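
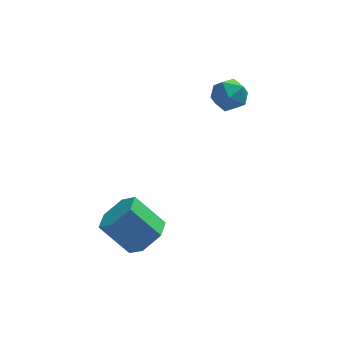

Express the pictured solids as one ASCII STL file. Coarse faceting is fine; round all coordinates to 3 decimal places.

solid 
facet normal 0.274 0.292 0.916
outer loop
vertex 1.955 0.135 -0.706
vertex 1.527 -0.295 -0.441
vertex 2.149 -0.482 -0.567
endloop
endfacet
facet normal 0.814 0.359 0.456
outer loop
vertex 1.955 0.135 -0.706
vertex 2.149 -0.482 -0.567
vertex 2.339 -0.195 -1.132
endloop
endfacet
facet normal 0.605 0.793 -0.069
outer loop
vertex 1.955 0.135 -0.706
vertex 2.339 -0.195 -1.132
vertex 1.834 0.171 -1.356
endloop
endfacet
facet normal -0.066 0.996 0.067
outer loop
vertex 1.955 0.135 -0.706
vertex 1.834 0.171 -1.356
vertex 1.332 0.109 -0.929
endloop
endfacet
facet normal -0.271 0.686 0.676
outer loop
vertex 1.955 0.135 -0.706
vertex 1.332 0.109 -0.929
vertex 1.527 -0.295 -0.441
endloop
endfacet
facet normal 0.943 -0.284 0.173
outer loop
vertex 2.339 -0.195 -1.132
vertex 2.149 -0.482 -0.567
vertex 2.148 -0.829 -1.131
endloop
endfacet
facet normal 0.068 -0.391 0.918
outer loop
vertex 2.149 -0.482 -0.567
vertex 1.527 -0.295 -0.441
vertex 1.646 -0.891 -0.704
endloop
endfacet
facet normal -0.813 0.246 0.528
outer loop
vertex 1.527 -0.295 -0.441
vertex 1.332 0.109 -0.929
vertex 1.141 -0.525 -0.928
endloop
endfacet
facet normal -0.482 0.747 -0.458
outer loop
vertex 1.332 0.109 -0.929
vertex 1.834 0.171 -1.356
vertex 1.331 -0.238 -1.493
endloop
endfacet
facet normal 0.604 0.420 -0.677
outer loop
vertex 1.834 0.171 -1.356
vertex 2.339 -0.195 -1.132
vertex 1.953 -0.425 -1.619
endloop
endfacet
facet normal 0.066 -0.996 -0.067
outer loop
vertex 1.525 -0.855 -1.354
vertex 2.148 -0.829 -1.131
vertex 1.646 -0.891 -0.704
endloop
endfacet
facet normal -0.605 -0.793 0.069
outer loop
vertex 1.525 -0.855 -1.354
vertex 1.646 -0.891 -0.704
vertex 1.141 -0.525 -0.928
endloop
endfacet
facet normal -0.814 -0.359 -0.456
outer loop
vertex 1.525 -0.855 -1.354
vertex 1.141 -0.525 -0.928
vertex 1.331 -0.238 -1.493
endloop
endfacet
facet normal -0.274 -0.292 -0.916
outer loop
vertex 1.525 -0.855 -1.354
vertex 1.331 -0.238 -1.493
vertex 1.953 -0.425 -1.619
endloop
endfacet
facet normal 0.271 -0.686 -0.676
outer loop
vertex 1.525 -0.855 -1.354
vertex 1.953 -0.425 -1.619
vertex 2.148 -0.829 -1.131
endloop
endfacet
facet normal 0.482 -0.747 0.458
outer loop
vertex 1.646 -0.891 -0.704
vertex 2.148 -0.829 -1.131
vertex 2.149 -0.482 -0.567
endloop
endfacet
facet normal -0.604 -0.420 0.677
outer loop
vertex 1.141 -0.525 -0.928
vertex 1.646 -0.891 -0.704
vertex 1.527 -0.295 -0.441
endloop
endfacet
facet normal -0.943 0.284 -0.173
outer loop
vertex 1.331 -0.238 -1.493
vertex 1.141 -0.525 -0.928
vertex 1.332 0.109 -0.929
endloop
endfacet
facet normal -0.068 0.391 -0.918
outer loop
vertex 1.953 -0.425 -1.619
vertex 1.331 -0.238 -1.493
vertex 1.834 0.171 -1.356
endloop
endfacet
facet normal 0.813 -0.246 -0.528
outer loop
vertex 2.148 -0.829 -1.131
vertex 1.953 -0.425 -1.619
vertex 2.339 -0.195 -1.132
endloop
endfacet
facet normal 0.629 -0.325 -0.706
outer loop
vertex -0.897 -4.378 -3.688
vertex -1.242 -3.957 -4.189
vertex -0.671 -3.683 -3.807
endloop
endfacet
facet normal 0.715 -0.114 0.690
outer loop
vertex -0.897 -4.378 -3.688
vertex -0.671 -3.683 -3.807
vertex -1.733 -3.944 -2.749
endloop
endfacet
facet normal 0.715 -0.114 0.690
outer loop
vertex -1.733 -3.944 -2.749
vertex -0.671 -3.683 -3.807
vertex -1.507 -3.249 -2.868
endloop
endfacet
facet normal -0.629 0.325 0.706
outer loop
vertex -1.733 -3.944 -2.749
vertex -1.507 -3.249 -2.868
vertex -2.078 -3.523 -3.251
endloop
endfacet
facet normal 0.629 -0.328 -0.705
outer loop
vertex -0.671 -3.683 -3.807
vertex -1.242 -3.957 -4.189
vertex -1.015 -3.263 -4.309
endloop
endfacet
facet normal 0.623 0.755 0.205
outer loop
vertex -0.671 -3.683 -3.807
vertex -1.015 -3.263 -4.309
vertex -1.507 -3.249 -2.868
endloop
endfacet
facet normal 0.622 0.756 0.205
outer loop
vertex -1.507 -3.249 -2.868
vertex -1.015 -3.263 -4.309
vertex -1.852 -2.829 -3.37
endloop
endfacet
facet normal -0.630 0.326 0.705
outer loop
vertex -1.507 -3.249 -2.868
vertex -1.852 -2.829 -3.37
vertex -2.078 -3.523 -3.251
endloop
endfacet
facet normal 0.628 -0.327 -0.706
outer loop
vertex -1.015 -3.263 -4.309
vertex -1.242 -3.957 -4.189
vertex -1.587 -3.536 -4.691
endloop
endfacet
facet normal -0.092 0.870 -0.484
outer loop
vertex -1.015 -3.263 -4.309
vertex -1.587 -3.536 -4.691
vertex -1.852 -2.829 -3.37
endloop
endfacet
facet normal -0.092 0.870 -0.484
outer loop
vertex -1.852 -2.829 -3.37
vertex -1.587 -3.536 -4.691
vertex -2.423 -3.102 -3.752
endloop
endfacet
facet normal -0.628 0.326 0.706
outer loop
vertex -1.852 -2.829 -3.37
vertex -2.423 -3.102 -3.752
vertex -2.078 -3.523 -3.251
endloop
endfacet
facet normal 0.629 -0.325 -0.706
outer loop
vertex -1.587 -3.536 -4.691
vertex -1.242 -3.957 -4.189
vertex -1.813 -4.231 -4.572
endloop
endfacet
facet normal -0.715 0.114 -0.690
outer loop
vertex -1.587 -3.536 -4.691
vertex -1.813 -4.231 -4.572
vertex -2.423 -3.102 -3.752
endloop
endfacet
facet normal -0.715 0.114 -0.690
outer loop
vertex -2.423 -3.102 -3.752
vertex -1.813 -4.231 -4.572
vertex -2.649 -3.797 -3.633
endloop
endfacet
facet normal -0.629 0.325 0.706
outer loop
vertex -2.423 -3.102 -3.752
vertex -2.649 -3.797 -3.633
vertex -2.078 -3.523 -3.251
endloop
endfacet
facet normal 0.630 -0.326 -0.705
outer loop
vertex -1.813 -4.231 -4.572
vertex -1.242 -3.957 -4.189
vertex -1.468 -4.651 -4.07
endloop
endfacet
facet normal -0.622 -0.756 -0.205
outer loop
vertex -1.813 -4.231 -4.572
vertex -1.468 -4.651 -4.07
vertex -2.649 -3.797 -3.633
endloop
endfacet
facet normal -0.622 -0.755 -0.206
outer loop
vertex -2.649 -3.797 -3.633
vertex -1.468 -4.651 -4.07
vertex -2.305 -4.217 -3.131
endloop
endfacet
facet normal -0.629 0.328 0.705
outer loop
vertex -2.649 -3.797 -3.633
vertex -2.305 -4.217 -3.131
vertex -2.078 -3.523 -3.251
endloop
endfacet
facet normal 0.628 -0.326 -0.706
outer loop
vertex -1.468 -4.651 -4.07
vertex -1.242 -3.957 -4.189
vertex -0.897 -4.378 -3.688
endloop
endfacet
facet normal 0.092 -0.870 0.484
outer loop
vertex -1.468 -4.651 -4.07
vertex -0.897 -4.378 -3.688
vertex -2.305 -4.217 -3.131
endloop
endfacet
facet normal 0.092 -0.870 0.484
outer loop
vertex -2.305 -4.217 -3.131
vertex -0.897 -4.378 -3.688
vertex -1.733 -3.944 -2.749
endloop
endfacet
facet normal -0.628 0.327 0.706
outer loop
vertex -2.305 -4.217 -3.131
vertex -1.733 -3.944 -2.749
vertex -2.078 -3.523 -3.251
endloop
endfacet

endsolid


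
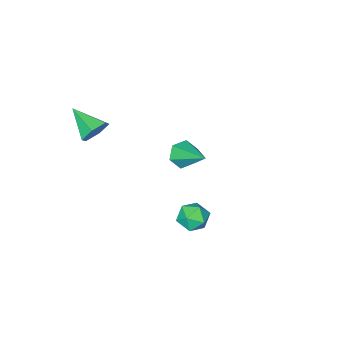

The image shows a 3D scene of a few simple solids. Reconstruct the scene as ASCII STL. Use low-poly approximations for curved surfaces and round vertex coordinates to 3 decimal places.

solid 
facet normal -0.072 -0.850 -0.522
outer loop
vertex -2.474 -4.344 -2.367
vertex -2.836 -3.937 -2.98
vertex -2.02 -4.015 -2.965
endloop
endfacet
facet normal 0.809 -0.052 0.585
outer loop
vertex -2.474 -4.344 -2.367
vertex -2.02 -4.015 -2.965
vertex -2.684 -2.143 -1.88
endloop
endfacet
facet normal -0.072 -0.850 -0.522
outer loop
vertex -2.02 -4.015 -2.965
vertex -2.836 -3.937 -2.98
vertex -2.381 -3.608 -3.578
endloop
endfacet
facet normal 0.871 0.438 -0.222
outer loop
vertex -2.02 -4.015 -2.965
vertex -2.381 -3.608 -3.578
vertex -2.684 -2.143 -1.88
endloop
endfacet
facet normal -0.072 -0.850 -0.522
outer loop
vertex -2.381 -3.608 -3.578
vertex -2.836 -3.937 -2.98
vertex -3.197 -3.53 -3.593
endloop
endfacet
facet normal 0.085 0.762 -0.642
outer loop
vertex -2.381 -3.608 -3.578
vertex -3.197 -3.53 -3.593
vertex -2.684 -2.143 -1.88
endloop
endfacet
facet normal -0.072 -0.850 -0.522
outer loop
vertex -3.197 -3.53 -3.593
vertex -2.836 -3.937 -2.98
vertex -3.652 -3.859 -2.995
endloop
endfacet
facet normal -0.763 0.595 -0.253
outer loop
vertex -3.197 -3.53 -3.593
vertex -3.652 -3.859 -2.995
vertex -2.684 -2.143 -1.88
endloop
endfacet
facet normal -0.072 -0.850 -0.522
outer loop
vertex -3.652 -3.859 -2.995
vertex -2.836 -3.937 -2.98
vertex -3.29 -4.266 -2.382
endloop
endfacet
facet normal -0.825 0.104 0.556
outer loop
vertex -3.652 -3.859 -2.995
vertex -3.29 -4.266 -2.382
vertex -2.684 -2.143 -1.88
endloop
endfacet
facet normal -0.072 -0.850 -0.522
outer loop
vertex -3.29 -4.266 -2.382
vertex -2.836 -3.937 -2.98
vertex -2.474 -4.344 -2.367
endloop
endfacet
facet normal -0.039 -0.219 0.975
outer loop
vertex -3.29 -4.266 -2.382
vertex -2.474 -4.344 -2.367
vertex -2.684 -2.143 -1.88
endloop
endfacet
facet normal -0.082 0.895 -0.438
outer loop
vertex 3.523 -3.186 2.442
vertex 3.182 -2.893 3.104
vertex 3.977 -2.863 3.017
endloop
endfacet
facet normal 0.788 -0.519 -0.331
outer loop
vertex 3.523 -3.186 2.442
vertex 3.977 -2.863 3.017
vertex 3.318 -4.387 3.836
endloop
endfacet
facet normal -0.082 0.895 -0.439
outer loop
vertex 3.977 -2.863 3.017
vertex 3.182 -2.893 3.104
vertex 3.636 -2.57 3.678
endloop
endfacet
facet normal 0.863 -0.108 0.493
outer loop
vertex 3.977 -2.863 3.017
vertex 3.636 -2.57 3.678
vertex 3.318 -4.387 3.836
endloop
endfacet
facet normal -0.082 0.895 -0.439
outer loop
vertex 3.636 -2.57 3.678
vertex 3.182 -2.893 3.104
vertex 2.841 -2.6 3.766
endloop
endfacet
facet normal 0.107 0.067 0.992
outer loop
vertex 3.636 -2.57 3.678
vertex 2.841 -2.6 3.766
vertex 3.318 -4.387 3.836
endloop
endfacet
facet normal -0.081 0.895 -0.438
outer loop
vertex 2.841 -2.6 3.766
vertex 3.182 -2.893 3.104
vertex 2.387 -2.922 3.191
endloop
endfacet
facet normal -0.726 -0.168 0.667
outer loop
vertex 2.841 -2.6 3.766
vertex 2.387 -2.922 3.191
vertex 3.318 -4.387 3.836
endloop
endfacet
facet normal -0.081 0.895 -0.438
outer loop
vertex 2.387 -2.922 3.191
vertex 3.182 -2.893 3.104
vertex 2.728 -3.215 2.529
endloop
endfacet
facet normal -0.801 -0.578 -0.157
outer loop
vertex 2.387 -2.922 3.191
vertex 2.728 -3.215 2.529
vertex 3.318 -4.387 3.836
endloop
endfacet
facet normal -0.081 0.895 -0.438
outer loop
vertex 2.728 -3.215 2.529
vertex 3.182 -2.893 3.104
vertex 3.523 -3.186 2.442
endloop
endfacet
facet normal -0.044 -0.754 -0.656
outer loop
vertex 2.728 -3.215 2.529
vertex 3.523 -3.186 2.442
vertex 3.318 -4.387 3.836
endloop
endfacet
facet normal 0.224 0.635 0.740
outer loop
vertex 1.452 2.538 -0.557
vertex 1.238 1.962 0.002
vertex 2.021 2.005 -0.272
endloop
endfacet
facet normal 0.629 0.760 0.166
outer loop
vertex 1.452 2.538 -0.557
vertex 2.021 2.005 -0.272
vertex 2.001 2.198 -1.08
endloop
endfacet
facet normal 0.194 0.903 -0.383
outer loop
vertex 1.452 2.538 -0.557
vertex 2.001 2.198 -1.08
vertex 1.205 2.274 -1.305
endloop
endfacet
facet normal -0.478 0.866 -0.148
outer loop
vertex 1.452 2.538 -0.557
vertex 1.205 2.274 -1.305
vertex 0.734 2.128 -0.637
endloop
endfacet
facet normal -0.461 0.700 0.545
outer loop
vertex 1.452 2.538 -0.557
vertex 0.734 2.128 -0.637
vertex 1.238 1.962 0.002
endloop
endfacet
facet normal 0.987 0.161 0.014
outer loop
vertex 2.001 2.198 -1.08
vertex 2.021 2.005 -0.272
vertex 2.126 1.412 -0.843
endloop
endfacet
facet normal 0.332 -0.041 0.942
outer loop
vertex 2.021 2.005 -0.272
vertex 1.238 1.962 0.002
vertex 1.655 1.266 -0.175
endloop
endfacet
facet normal -0.775 0.066 0.628
outer loop
vertex 1.238 1.962 0.002
vertex 0.734 2.128 -0.637
vertex 0.859 1.342 -0.4
endloop
endfacet
facet normal -0.803 0.333 -0.494
outer loop
vertex 0.734 2.128 -0.637
vertex 1.205 2.274 -1.305
vertex 0.839 1.535 -1.208
endloop
endfacet
facet normal 0.285 0.393 -0.874
outer loop
vertex 1.205 2.274 -1.305
vertex 2.001 2.198 -1.08
vertex 1.622 1.578 -1.482
endloop
endfacet
facet normal 0.478 -0.866 0.148
outer loop
vertex 1.408 1.002 -0.923
vertex 2.126 1.412 -0.843
vertex 1.655 1.266 -0.175
endloop
endfacet
facet normal -0.194 -0.903 0.383
outer loop
vertex 1.408 1.002 -0.923
vertex 1.655 1.266 -0.175
vertex 0.859 1.342 -0.4
endloop
endfacet
facet normal -0.629 -0.760 -0.166
outer loop
vertex 1.408 1.002 -0.923
vertex 0.859 1.342 -0.4
vertex 0.839 1.535 -1.208
endloop
endfacet
facet normal -0.224 -0.635 -0.740
outer loop
vertex 1.408 1.002 -0.923
vertex 0.839 1.535 -1.208
vertex 1.622 1.578 -1.482
endloop
endfacet
facet normal 0.461 -0.700 -0.545
outer loop
vertex 1.408 1.002 -0.923
vertex 1.622 1.578 -1.482
vertex 2.126 1.412 -0.843
endloop
endfacet
facet normal 0.803 -0.333 0.494
outer loop
vertex 1.655 1.266 -0.175
vertex 2.126 1.412 -0.843
vertex 2.021 2.005 -0.272
endloop
endfacet
facet normal -0.285 -0.393 0.874
outer loop
vertex 0.859 1.342 -0.4
vertex 1.655 1.266 -0.175
vertex 1.238 1.962 0.002
endloop
endfacet
facet normal -0.987 -0.161 -0.014
outer loop
vertex 0.839 1.535 -1.208
vertex 0.859 1.342 -0.4
vertex 0.734 2.128 -0.637
endloop
endfacet
facet normal -0.332 0.041 -0.942
outer loop
vertex 1.622 1.578 -1.482
vertex 0.839 1.535 -1.208
vertex 1.205 2.274 -1.305
endloop
endfacet
facet normal 0.775 -0.066 -0.628
outer loop
vertex 2.126 1.412 -0.843
vertex 1.622 1.578 -1.482
vertex 2.001 2.198 -1.08
endloop
endfacet

endsolid


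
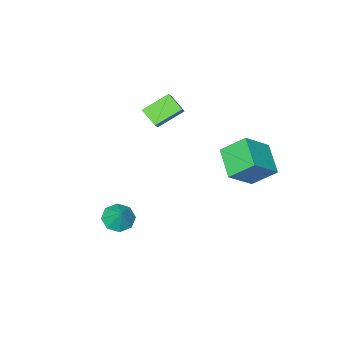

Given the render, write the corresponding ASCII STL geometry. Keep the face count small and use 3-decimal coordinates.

solid 
facet normal -0.569 -0.429 -0.701
outer loop
vertex -3.686 -4.117 2.814
vertex -3.712 -2.982 2.14
vertex -2.149 -4.635 1.883
endloop
endfacet
facet normal 0.019 -0.860 0.510
outer loop
vertex -1.648 -4.258 2.5
vertex -3.686 -4.117 2.814
vertex -2.149 -4.635 1.883
endloop
endfacet
facet normal -0.569 -0.429 -0.701
outer loop
vertex -2.149 -4.635 1.883
vertex -3.712 -2.982 2.14
vertex -2.175 -3.5 1.209
endloop
endfacet
facet normal 0.822 -0.277 -0.498
outer loop
vertex -2.175 -3.5 1.209
vertex -1.648 -4.258 2.5
vertex -2.149 -4.635 1.883
endloop
endfacet
facet normal -0.822 0.277 0.498
outer loop
vertex -3.686 -4.117 2.814
vertex -3.211 -2.605 2.757
vertex -3.712 -2.982 2.14
endloop
endfacet
facet normal 0.019 -0.860 0.510
outer loop
vertex -3.185 -3.74 3.431
vertex -3.686 -4.117 2.814
vertex -1.648 -4.258 2.5
endloop
endfacet
facet normal -0.822 0.277 0.498
outer loop
vertex -3.185 -3.74 3.431
vertex -3.211 -2.605 2.757
vertex -3.686 -4.117 2.814
endloop
endfacet
facet normal -0.019 0.860 -0.510
outer loop
vertex -3.712 -2.982 2.14
vertex -3.211 -2.605 2.757
vertex -2.175 -3.5 1.209
endloop
endfacet
facet normal 0.822 -0.277 -0.498
outer loop
vertex -1.674 -3.123 1.826
vertex -1.648 -4.258 2.5
vertex -2.175 -3.5 1.209
endloop
endfacet
facet normal -0.019 0.860 -0.510
outer loop
vertex -2.175 -3.5 1.209
vertex -3.211 -2.605 2.757
vertex -1.674 -3.123 1.826
endloop
endfacet
facet normal 0.569 0.429 0.701
outer loop
vertex -1.674 -3.123 1.826
vertex -3.185 -3.74 3.431
vertex -1.648 -4.258 2.5
endloop
endfacet
facet normal 0.569 0.429 0.701
outer loop
vertex -3.211 -2.605 2.757
vertex -3.185 -3.74 3.431
vertex -1.674 -3.123 1.826
endloop
endfacet
facet normal -0.251 -0.555 -0.793
outer loop
vertex 3.179 -0.289 -3.081
vertex 2.755 -0.926 -2.501
vertex 2.47 -0.135 -2.964
endloop
endfacet
facet normal 0.201 0.977 -0.070
outer loop
vertex 3.179 -0.289 -3.081
vertex 2.47 -0.135 -2.964
vertex 3.105 -0.154 -1.399
endloop
endfacet
facet normal -0.251 -0.555 -0.793
outer loop
vertex 2.47 -0.135 -2.964
vertex 2.755 -0.926 -2.501
vertex 1.928 -0.444 -2.576
endloop
endfacet
facet normal -0.393 0.904 0.170
outer loop
vertex 2.47 -0.135 -2.964
vertex 1.928 -0.444 -2.576
vertex 3.105 -0.154 -1.399
endloop
endfacet
facet normal -0.252 -0.555 -0.793
outer loop
vertex 1.928 -0.444 -2.576
vertex 2.755 -0.926 -2.501
vertex 1.871 -1.035 -2.144
endloop
endfacet
facet normal -0.678 0.475 0.561
outer loop
vertex 1.928 -0.444 -2.576
vertex 1.871 -1.035 -2.144
vertex 3.105 -0.154 -1.399
endloop
endfacet
facet normal -0.252 -0.555 -0.793
outer loop
vertex 1.871 -1.035 -2.144
vertex 2.755 -0.926 -2.501
vertex 2.332 -1.563 -1.921
endloop
endfacet
facet normal -0.486 -0.056 0.872
outer loop
vertex 1.871 -1.035 -2.144
vertex 2.332 -1.563 -1.921
vertex 3.105 -0.154 -1.399
endloop
endfacet
facet normal -0.252 -0.555 -0.793
outer loop
vertex 2.332 -1.563 -1.921
vertex 2.755 -0.926 -2.501
vertex 3.04 -1.717 -2.038
endloop
endfacet
facet normal 0.070 -0.380 0.922
outer loop
vertex 2.332 -1.563 -1.921
vertex 3.04 -1.717 -2.038
vertex 3.105 -0.154 -1.399
endloop
endfacet
facet normal -0.251 -0.555 -0.793
outer loop
vertex 3.04 -1.717 -2.038
vertex 2.755 -0.926 -2.501
vertex 3.582 -1.407 -2.426
endloop
endfacet
facet normal 0.664 -0.307 0.682
outer loop
vertex 3.04 -1.717 -2.038
vertex 3.582 -1.407 -2.426
vertex 3.105 -0.154 -1.399
endloop
endfacet
facet normal -0.251 -0.555 -0.793
outer loop
vertex 3.582 -1.407 -2.426
vertex 2.755 -0.926 -2.501
vertex 3.639 -0.816 -2.858
endloop
endfacet
facet normal 0.949 0.122 0.292
outer loop
vertex 3.582 -1.407 -2.426
vertex 3.639 -0.816 -2.858
vertex 3.105 -0.154 -1.399
endloop
endfacet
facet normal -0.251 -0.555 -0.793
outer loop
vertex 3.639 -0.816 -2.858
vertex 2.755 -0.926 -2.501
vertex 3.179 -0.289 -3.081
endloop
endfacet
facet normal 0.757 0.653 -0.019
outer loop
vertex 3.639 -0.816 -2.858
vertex 3.179 -0.289 -3.081
vertex 3.105 -0.154 -1.399
endloop
endfacet
facet normal -0.767 0.050 -0.640
outer loop
vertex -4.699 0.916 -0.003
vertex -5.62 1.993 1.186
vertex -3.861 2.596 -0.875
endloop
endfacet
facet normal 0.498 -0.582 -0.643
outer loop
vertex -2.22 2.487 0.494
vertex -4.699 0.916 -0.003
vertex -3.861 2.596 -0.875
endloop
endfacet
facet normal -0.767 0.051 -0.640
outer loop
vertex -3.861 2.596 -0.875
vertex -5.62 1.993 1.186
vertex -4.782 3.673 0.315
endloop
endfacet
facet normal 0.405 0.812 -0.421
outer loop
vertex -4.782 3.673 0.315
vertex -2.22 2.487 0.494
vertex -3.861 2.596 -0.875
endloop
endfacet
facet normal -0.405 -0.811 0.421
outer loop
vertex -4.699 0.916 -0.003
vertex -3.979 1.884 2.555
vertex -5.62 1.993 1.186
endloop
endfacet
facet normal 0.498 -0.582 -0.643
outer loop
vertex -3.058 0.807 1.365
vertex -4.699 0.916 -0.003
vertex -2.22 2.487 0.494
endloop
endfacet
facet normal -0.405 -0.812 0.421
outer loop
vertex -3.058 0.807 1.365
vertex -3.979 1.884 2.555
vertex -4.699 0.916 -0.003
endloop
endfacet
facet normal -0.498 0.582 0.643
outer loop
vertex -5.62 1.993 1.186
vertex -3.979 1.884 2.555
vertex -4.782 3.673 0.315
endloop
endfacet
facet normal 0.405 0.811 -0.421
outer loop
vertex -3.141 3.564 1.683
vertex -2.22 2.487 0.494
vertex -4.782 3.673 0.315
endloop
endfacet
facet normal -0.498 0.582 0.643
outer loop
vertex -4.782 3.673 0.315
vertex -3.979 1.884 2.555
vertex -3.141 3.564 1.683
endloop
endfacet
facet normal 0.767 -0.051 0.640
outer loop
vertex -3.141 3.564 1.683
vertex -3.058 0.807 1.365
vertex -2.22 2.487 0.494
endloop
endfacet
facet normal 0.767 -0.051 0.640
outer loop
vertex -3.979 1.884 2.555
vertex -3.058 0.807 1.365
vertex -3.141 3.564 1.683
endloop
endfacet

endsolid


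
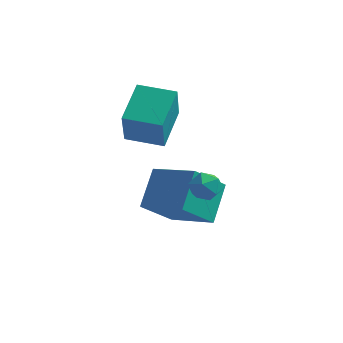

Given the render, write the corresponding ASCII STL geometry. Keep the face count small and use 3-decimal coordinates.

solid 
facet normal -0.972 -0.200 0.125
outer loop
vertex -1.518 0.289 5.322
vertex -1.907 1.219 3.783
vertex -1.32 -1.305 4.308
endloop
endfacet
facet normal 0.212 -0.506 0.836
outer loop
vertex 0.167 -0.999 4.117
vertex -1.518 0.289 5.322
vertex -1.32 -1.305 4.308
endloop
endfacet
facet normal -0.972 -0.200 0.125
outer loop
vertex -1.32 -1.305 4.308
vertex -1.907 1.219 3.783
vertex -1.709 -0.375 2.769
endloop
endfacet
facet normal 0.104 -0.839 -0.534
outer loop
vertex -1.709 -0.375 2.769
vertex 0.167 -0.999 4.117
vertex -1.32 -1.305 4.308
endloop
endfacet
facet normal -0.104 0.839 0.534
outer loop
vertex -1.518 0.289 5.322
vertex -0.42 1.525 3.592
vertex -1.907 1.219 3.783
endloop
endfacet
facet normal 0.212 -0.506 0.836
outer loop
vertex -0.031 0.595 5.131
vertex -1.518 0.289 5.322
vertex 0.167 -0.999 4.117
endloop
endfacet
facet normal -0.104 0.839 0.534
outer loop
vertex -0.031 0.595 5.131
vertex -0.42 1.525 3.592
vertex -1.518 0.289 5.322
endloop
endfacet
facet normal -0.212 0.506 -0.836
outer loop
vertex -1.907 1.219 3.783
vertex -0.42 1.525 3.592
vertex -1.709 -0.375 2.769
endloop
endfacet
facet normal 0.104 -0.839 -0.534
outer loop
vertex -0.222 -0.069 2.578
vertex 0.167 -0.999 4.117
vertex -1.709 -0.375 2.769
endloop
endfacet
facet normal -0.212 0.506 -0.836
outer loop
vertex -1.709 -0.375 2.769
vertex -0.42 1.525 3.592
vertex -0.222 -0.069 2.578
endloop
endfacet
facet normal 0.972 0.200 -0.125
outer loop
vertex -0.222 -0.069 2.578
vertex -0.031 0.595 5.131
vertex 0.167 -0.999 4.117
endloop
endfacet
facet normal 0.972 0.200 -0.125
outer loop
vertex -0.42 1.525 3.592
vertex -0.031 0.595 5.131
vertex -0.222 -0.069 2.578
endloop
endfacet
facet normal -0.951 0.191 -0.245
outer loop
vertex -0.171 -1.109 1.889
vertex 0.41 0.243 0.687
vertex -0.074 -2.333 0.559
endloop
endfacet
facet normal -0.305 -0.712 0.633
outer loop
vertex 1.77 -2.703 1.033
vertex -0.171 -1.109 1.889
vertex -0.074 -2.333 0.559
endloop
endfacet
facet normal -0.951 0.191 -0.244
outer loop
vertex -0.074 -2.333 0.559
vertex 0.41 0.243 0.687
vertex 0.506 -0.981 -0.643
endloop
endfacet
facet normal 0.053 -0.676 -0.735
outer loop
vertex 0.506 -0.981 -0.643
vertex 1.77 -2.703 1.033
vertex -0.074 -2.333 0.559
endloop
endfacet
facet normal -0.053 0.676 0.735
outer loop
vertex -0.171 -1.109 1.889
vertex 2.254 -0.127 1.161
vertex 0.41 0.243 0.687
endloop
endfacet
facet normal -0.305 -0.712 0.633
outer loop
vertex 1.674 -1.479 2.363
vertex -0.171 -1.109 1.889
vertex 1.77 -2.703 1.033
endloop
endfacet
facet normal -0.053 0.676 0.735
outer loop
vertex 1.674 -1.479 2.363
vertex 2.254 -0.127 1.161
vertex -0.171 -1.109 1.889
endloop
endfacet
facet normal 0.305 0.712 -0.633
outer loop
vertex 0.41 0.243 0.687
vertex 2.254 -0.127 1.161
vertex 0.506 -0.981 -0.643
endloop
endfacet
facet normal 0.053 -0.676 -0.735
outer loop
vertex 2.351 -1.351 -0.169
vertex 1.77 -2.703 1.033
vertex 0.506 -0.981 -0.643
endloop
endfacet
facet normal 0.305 0.712 -0.633
outer loop
vertex 0.506 -0.981 -0.643
vertex 2.254 -0.127 1.161
vertex 2.351 -1.351 -0.169
endloop
endfacet
facet normal 0.951 -0.191 0.245
outer loop
vertex 2.351 -1.351 -0.169
vertex 1.674 -1.479 2.363
vertex 1.77 -2.703 1.033
endloop
endfacet
facet normal 0.951 -0.190 0.245
outer loop
vertex 2.254 -0.127 1.161
vertex 1.674 -1.479 2.363
vertex 2.351 -1.351 -0.169
endloop
endfacet
facet normal -0.445 0.605 0.660
outer loop
vertex 3.163 -3.108 3.252
vertex 2.564 -3.365 3.084
vertex 2.922 -3.644 3.581
endloop
endfacet
facet normal 0.215 0.439 0.872
outer loop
vertex 3.163 -3.108 3.252
vertex 2.922 -3.644 3.581
vertex 3.572 -3.619 3.408
endloop
endfacet
facet normal 0.670 0.647 0.364
outer loop
vertex 3.163 -3.108 3.252
vertex 3.572 -3.619 3.408
vertex 3.616 -3.325 2.804
endloop
endfacet
facet normal 0.290 0.943 -0.163
outer loop
vertex 3.163 -3.108 3.252
vertex 3.616 -3.325 2.804
vertex 2.993 -3.168 2.604
endloop
endfacet
facet normal -0.399 0.917 0.020
outer loop
vertex 3.163 -3.108 3.252
vertex 2.993 -3.168 2.604
vertex 2.564 -3.365 3.084
endloop
endfacet
facet normal 0.257 -0.271 0.927
outer loop
vertex 3.572 -3.619 3.408
vertex 2.922 -3.644 3.581
vertex 3.227 -4.192 3.336
endloop
endfacet
facet normal -0.812 -0.003 0.583
outer loop
vertex 2.922 -3.644 3.581
vertex 2.564 -3.365 3.084
vertex 2.604 -4.035 3.136
endloop
endfacet
facet normal -0.737 0.501 -0.453
outer loop
vertex 2.564 -3.365 3.084
vertex 2.993 -3.168 2.604
vertex 2.648 -3.741 2.532
endloop
endfacet
facet normal 0.378 0.545 -0.749
outer loop
vertex 2.993 -3.168 2.604
vertex 3.616 -3.325 2.804
vertex 3.298 -3.716 2.359
endloop
endfacet
facet normal 0.992 0.067 0.105
outer loop
vertex 3.616 -3.325 2.804
vertex 3.572 -3.619 3.408
vertex 3.656 -3.995 2.856
endloop
endfacet
facet normal -0.290 -0.943 0.163
outer loop
vertex 3.057 -4.252 2.688
vertex 3.227 -4.192 3.336
vertex 2.604 -4.035 3.136
endloop
endfacet
facet normal -0.670 -0.647 -0.364
outer loop
vertex 3.057 -4.252 2.688
vertex 2.604 -4.035 3.136
vertex 2.648 -3.741 2.532
endloop
endfacet
facet normal -0.215 -0.439 -0.872
outer loop
vertex 3.057 -4.252 2.688
vertex 2.648 -3.741 2.532
vertex 3.298 -3.716 2.359
endloop
endfacet
facet normal 0.445 -0.605 -0.660
outer loop
vertex 3.057 -4.252 2.688
vertex 3.298 -3.716 2.359
vertex 3.656 -3.995 2.856
endloop
endfacet
facet normal 0.399 -0.917 -0.020
outer loop
vertex 3.057 -4.252 2.688
vertex 3.656 -3.995 2.856
vertex 3.227 -4.192 3.336
endloop
endfacet
facet normal -0.378 -0.545 0.749
outer loop
vertex 2.604 -4.035 3.136
vertex 3.227 -4.192 3.336
vertex 2.922 -3.644 3.581
endloop
endfacet
facet normal -0.992 -0.067 -0.105
outer loop
vertex 2.648 -3.741 2.532
vertex 2.604 -4.035 3.136
vertex 2.564 -3.365 3.084
endloop
endfacet
facet normal -0.257 0.271 -0.927
outer loop
vertex 3.298 -3.716 2.359
vertex 2.648 -3.741 2.532
vertex 2.993 -3.168 2.604
endloop
endfacet
facet normal 0.812 0.003 -0.583
outer loop
vertex 3.656 -3.995 2.856
vertex 3.298 -3.716 2.359
vertex 3.616 -3.325 2.804
endloop
endfacet
facet normal 0.737 -0.501 0.453
outer loop
vertex 3.227 -4.192 3.336
vertex 3.656 -3.995 2.856
vertex 3.572 -3.619 3.408
endloop
endfacet

endsolid


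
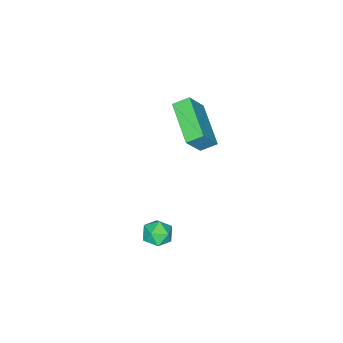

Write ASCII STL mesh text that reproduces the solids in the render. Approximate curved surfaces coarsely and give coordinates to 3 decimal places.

solid 
facet normal -0.563 -0.762 0.320
outer loop
vertex -3.447 0.255 2.819
vertex -3.95 0.795 3.22
vertex -4.313 0.372 1.575
endloop
endfacet
facet normal 0.599 -0.643 -0.477
outer loop
vertex -3.09 2.025 0.88
vertex -3.447 0.255 2.819
vertex -4.313 0.372 1.575
endloop
endfacet
facet normal -0.563 -0.762 0.320
outer loop
vertex -4.313 0.372 1.575
vertex -3.95 0.795 3.22
vertex -4.815 0.912 1.976
endloop
endfacet
facet normal -0.570 0.078 -0.818
outer loop
vertex -4.815 0.912 1.976
vertex -3.09 2.025 0.88
vertex -4.313 0.372 1.575
endloop
endfacet
facet normal 0.569 -0.077 0.818
outer loop
vertex -3.447 0.255 2.819
vertex -2.727 2.448 2.525
vertex -3.95 0.795 3.22
endloop
endfacet
facet normal 0.599 -0.643 -0.477
outer loop
vertex -2.225 1.908 2.124
vertex -3.447 0.255 2.819
vertex -3.09 2.025 0.88
endloop
endfacet
facet normal 0.570 -0.077 0.818
outer loop
vertex -2.225 1.908 2.124
vertex -2.727 2.448 2.525
vertex -3.447 0.255 2.819
endloop
endfacet
facet normal -0.599 0.643 0.477
outer loop
vertex -3.95 0.795 3.22
vertex -2.727 2.448 2.525
vertex -4.815 0.912 1.976
endloop
endfacet
facet normal -0.570 0.077 -0.818
outer loop
vertex -3.593 2.565 1.281
vertex -3.09 2.025 0.88
vertex -4.815 0.912 1.976
endloop
endfacet
facet normal -0.599 0.643 0.477
outer loop
vertex -4.815 0.912 1.976
vertex -2.727 2.448 2.525
vertex -3.593 2.565 1.281
endloop
endfacet
facet normal 0.563 0.762 -0.320
outer loop
vertex -3.593 2.565 1.281
vertex -2.225 1.908 2.124
vertex -3.09 2.025 0.88
endloop
endfacet
facet normal 0.563 0.762 -0.320
outer loop
vertex -2.727 2.448 2.525
vertex -2.225 1.908 2.124
vertex -3.593 2.565 1.281
endloop
endfacet
facet normal 0.196 0.360 0.912
outer loop
vertex 1.622 3.896 0.39
vertex 1.405 3.28 0.68
vertex 2.091 3.368 0.498
endloop
endfacet
facet normal 0.631 0.648 0.426
outer loop
vertex 1.622 3.896 0.39
vertex 2.091 3.368 0.498
vertex 2.112 3.746 -0.108
endloop
endfacet
facet normal 0.230 0.971 -0.066
outer loop
vertex 1.622 3.896 0.39
vertex 2.112 3.746 -0.108
vertex 1.439 3.892 -0.301
endloop
endfacet
facet normal -0.454 0.884 0.115
outer loop
vertex 1.622 3.896 0.39
vertex 1.439 3.892 -0.301
vertex 1.002 3.604 0.186
endloop
endfacet
facet normal -0.475 0.506 0.720
outer loop
vertex 1.622 3.896 0.39
vertex 1.002 3.604 0.186
vertex 1.405 3.28 0.68
endloop
endfacet
facet normal 0.987 0.117 0.107
outer loop
vertex 2.112 3.746 -0.108
vertex 2.091 3.368 0.498
vertex 2.198 3.036 -0.126
endloop
endfacet
facet normal 0.282 -0.348 0.894
outer loop
vertex 2.091 3.368 0.498
vertex 1.405 3.28 0.68
vertex 1.761 2.748 0.361
endloop
endfacet
facet normal -0.805 -0.112 0.583
outer loop
vertex 1.405 3.28 0.68
vertex 1.002 3.604 0.186
vertex 1.088 2.894 0.168
endloop
endfacet
facet normal -0.771 0.498 -0.397
outer loop
vertex 1.002 3.604 0.186
vertex 1.439 3.892 -0.301
vertex 1.109 3.272 -0.438
endloop
endfacet
facet normal 0.337 0.640 -0.691
outer loop
vertex 1.439 3.892 -0.301
vertex 2.112 3.746 -0.108
vertex 1.795 3.36 -0.62
endloop
endfacet
facet normal 0.454 -0.884 -0.115
outer loop
vertex 1.578 2.744 -0.33
vertex 2.198 3.036 -0.126
vertex 1.761 2.748 0.361
endloop
endfacet
facet normal -0.230 -0.971 0.066
outer loop
vertex 1.578 2.744 -0.33
vertex 1.761 2.748 0.361
vertex 1.088 2.894 0.168
endloop
endfacet
facet normal -0.631 -0.648 -0.426
outer loop
vertex 1.578 2.744 -0.33
vertex 1.088 2.894 0.168
vertex 1.109 3.272 -0.438
endloop
endfacet
facet normal -0.196 -0.360 -0.912
outer loop
vertex 1.578 2.744 -0.33
vertex 1.109 3.272 -0.438
vertex 1.795 3.36 -0.62
endloop
endfacet
facet normal 0.475 -0.506 -0.720
outer loop
vertex 1.578 2.744 -0.33
vertex 1.795 3.36 -0.62
vertex 2.198 3.036 -0.126
endloop
endfacet
facet normal 0.771 -0.498 0.397
outer loop
vertex 1.761 2.748 0.361
vertex 2.198 3.036 -0.126
vertex 2.091 3.368 0.498
endloop
endfacet
facet normal -0.337 -0.640 0.691
outer loop
vertex 1.088 2.894 0.168
vertex 1.761 2.748 0.361
vertex 1.405 3.28 0.68
endloop
endfacet
facet normal -0.987 -0.117 -0.107
outer loop
vertex 1.109 3.272 -0.438
vertex 1.088 2.894 0.168
vertex 1.002 3.604 0.186
endloop
endfacet
facet normal -0.282 0.348 -0.894
outer loop
vertex 1.795 3.36 -0.62
vertex 1.109 3.272 -0.438
vertex 1.439 3.892 -0.301
endloop
endfacet
facet normal 0.805 0.112 -0.583
outer loop
vertex 2.198 3.036 -0.126
vertex 1.795 3.36 -0.62
vertex 2.112 3.746 -0.108
endloop
endfacet

endsolid


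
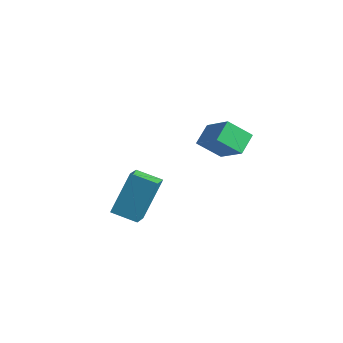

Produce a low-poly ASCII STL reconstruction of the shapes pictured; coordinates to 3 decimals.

solid 
facet normal -0.852 -0.008 -0.524
outer loop
vertex -4.743 0.878 -0.179
vertex -4.24 1.757 -1.01
vertex -4.354 0.07 -0.799
endloop
endfacet
facet normal -0.384 -0.671 0.634
outer loop
vertex -2.94 0.083 0.07
vertex -4.743 0.878 -0.179
vertex -4.354 0.07 -0.799
endloop
endfacet
facet normal -0.852 -0.008 -0.523
outer loop
vertex -4.354 0.07 -0.799
vertex -4.24 1.757 -1.01
vertex -3.852 0.949 -1.63
endloop
endfacet
facet normal 0.356 -0.741 -0.569
outer loop
vertex -3.852 0.949 -1.63
vertex -2.94 0.083 0.07
vertex -4.354 0.07 -0.799
endloop
endfacet
facet normal -0.356 0.741 0.569
outer loop
vertex -4.743 0.878 -0.179
vertex -2.826 1.77 -0.141
vertex -4.24 1.757 -1.01
endloop
endfacet
facet normal -0.384 -0.671 0.635
outer loop
vertex -3.328 0.891 0.69
vertex -4.743 0.878 -0.179
vertex -2.94 0.083 0.07
endloop
endfacet
facet normal -0.356 0.741 0.569
outer loop
vertex -3.328 0.891 0.69
vertex -2.826 1.77 -0.141
vertex -4.743 0.878 -0.179
endloop
endfacet
facet normal 0.384 0.671 -0.634
outer loop
vertex -4.24 1.757 -1.01
vertex -2.826 1.77 -0.141
vertex -3.852 0.949 -1.63
endloop
endfacet
facet normal 0.356 -0.741 -0.569
outer loop
vertex -2.437 0.962 -0.761
vertex -2.94 0.083 0.07
vertex -3.852 0.949 -1.63
endloop
endfacet
facet normal 0.383 0.671 -0.634
outer loop
vertex -3.852 0.949 -1.63
vertex -2.826 1.77 -0.141
vertex -2.437 0.962 -0.761
endloop
endfacet
facet normal 0.852 0.007 0.524
outer loop
vertex -2.437 0.962 -0.761
vertex -3.328 0.891 0.69
vertex -2.94 0.083 0.07
endloop
endfacet
facet normal 0.852 0.008 0.524
outer loop
vertex -2.826 1.77 -0.141
vertex -3.328 0.891 0.69
vertex -2.437 0.962 -0.761
endloop
endfacet
facet normal -0.777 -0.561 0.287
outer loop
vertex -2.967 -3.974 -0.539
vertex -3.521 -3.348 -0.815
vertex -3.027 -4.868 -2.45
endloop
endfacet
facet normal 0.629 -0.711 0.313
outer loop
vertex -2.119 -4.212 -2.785
vertex -2.967 -3.974 -0.539
vertex -3.027 -4.868 -2.45
endloop
endfacet
facet normal -0.776 -0.561 0.287
outer loop
vertex -3.027 -4.868 -2.45
vertex -3.521 -3.348 -0.815
vertex -3.581 -4.243 -2.725
endloop
endfacet
facet normal -0.028 -0.423 -0.906
outer loop
vertex -3.581 -4.243 -2.725
vertex -2.119 -4.212 -2.785
vertex -3.027 -4.868 -2.45
endloop
endfacet
facet normal 0.028 0.424 0.905
outer loop
vertex -2.967 -3.974 -0.539
vertex -2.613 -2.692 -1.15
vertex -3.521 -3.348 -0.815
endloop
endfacet
facet normal 0.630 -0.711 0.313
outer loop
vertex -2.059 -3.317 -0.875
vertex -2.967 -3.974 -0.539
vertex -2.119 -4.212 -2.785
endloop
endfacet
facet normal 0.029 0.424 0.905
outer loop
vertex -2.059 -3.317 -0.875
vertex -2.613 -2.692 -1.15
vertex -2.967 -3.974 -0.539
endloop
endfacet
facet normal -0.629 0.711 -0.313
outer loop
vertex -3.521 -3.348 -0.815
vertex -2.613 -2.692 -1.15
vertex -3.581 -4.243 -2.725
endloop
endfacet
facet normal -0.028 -0.424 -0.905
outer loop
vertex -2.673 -3.586 -3.061
vertex -2.119 -4.212 -2.785
vertex -3.581 -4.243 -2.725
endloop
endfacet
facet normal -0.630 0.711 -0.313
outer loop
vertex -3.581 -4.243 -2.725
vertex -2.613 -2.692 -1.15
vertex -2.673 -3.586 -3.061
endloop
endfacet
facet normal 0.777 0.561 -0.287
outer loop
vertex -2.673 -3.586 -3.061
vertex -2.059 -3.317 -0.875
vertex -2.119 -4.212 -2.785
endloop
endfacet
facet normal 0.776 0.562 -0.287
outer loop
vertex -2.613 -2.692 -1.15
vertex -2.059 -3.317 -0.875
vertex -2.673 -3.586 -3.061
endloop
endfacet

endsolid


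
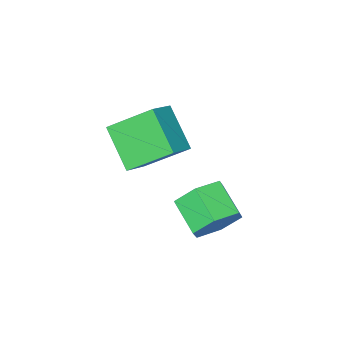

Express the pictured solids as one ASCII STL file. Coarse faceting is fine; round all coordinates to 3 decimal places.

solid 
facet normal 0.250 0.875 -0.414
outer loop
vertex -2.929 4.439 0.895
vertex -3.282 4.231 0.243
vertex -3.674 4.603 0.792
endloop
endfacet
facet normal -0.029 0.434 0.901
outer loop
vertex -2.929 4.439 0.895
vertex -3.674 4.603 0.792
vertex -3.204 3.476 1.35
endloop
endfacet
facet normal -0.030 0.433 0.901
outer loop
vertex -3.204 3.476 1.35
vertex -3.674 4.603 0.792
vertex -3.949 3.64 1.246
endloop
endfacet
facet normal -0.250 -0.875 0.413
outer loop
vertex -3.204 3.476 1.35
vertex -3.949 3.64 1.246
vertex -3.558 3.269 0.697
endloop
endfacet
facet normal 0.251 0.875 -0.414
outer loop
vertex -3.674 4.603 0.792
vertex -3.282 4.231 0.243
vertex -4.028 4.396 0.14
endloop
endfacet
facet normal -0.852 0.401 0.335
outer loop
vertex -3.674 4.603 0.792
vertex -4.028 4.396 0.14
vertex -3.949 3.64 1.246
endloop
endfacet
facet normal -0.852 0.401 0.335
outer loop
vertex -3.949 3.64 1.246
vertex -4.028 4.396 0.14
vertex -4.303 3.433 0.594
endloop
endfacet
facet normal -0.250 -0.875 0.414
outer loop
vertex -3.949 3.64 1.246
vertex -4.303 3.433 0.594
vertex -3.558 3.269 0.697
endloop
endfacet
facet normal 0.251 0.875 -0.413
outer loop
vertex -4.028 4.396 0.14
vertex -3.282 4.231 0.243
vertex -3.636 4.024 -0.41
endloop
endfacet
facet normal -0.824 -0.032 -0.566
outer loop
vertex -4.028 4.396 0.14
vertex -3.636 4.024 -0.41
vertex -4.303 3.433 0.594
endloop
endfacet
facet normal -0.824 -0.032 -0.566
outer loop
vertex -4.303 3.433 0.594
vertex -3.636 4.024 -0.41
vertex -3.911 3.061 0.045
endloop
endfacet
facet normal -0.250 -0.875 0.414
outer loop
vertex -4.303 3.433 0.594
vertex -3.911 3.061 0.045
vertex -3.558 3.269 0.697
endloop
endfacet
facet normal 0.250 0.875 -0.413
outer loop
vertex -3.636 4.024 -0.41
vertex -3.282 4.231 0.243
vertex -2.891 3.86 -0.306
endloop
endfacet
facet normal 0.030 -0.434 -0.900
outer loop
vertex -3.636 4.024 -0.41
vertex -2.891 3.86 -0.306
vertex -3.911 3.061 0.045
endloop
endfacet
facet normal 0.029 -0.433 -0.901
outer loop
vertex -3.911 3.061 0.045
vertex -2.891 3.86 -0.306
vertex -3.166 2.897 0.148
endloop
endfacet
facet normal -0.250 -0.875 0.414
outer loop
vertex -3.911 3.061 0.045
vertex -3.166 2.897 0.148
vertex -3.558 3.269 0.697
endloop
endfacet
facet normal 0.250 0.875 -0.414
outer loop
vertex -2.891 3.86 -0.306
vertex -3.282 4.231 0.243
vertex -2.537 4.067 0.346
endloop
endfacet
facet normal 0.852 -0.401 -0.335
outer loop
vertex -2.891 3.86 -0.306
vertex -2.537 4.067 0.346
vertex -3.166 2.897 0.148
endloop
endfacet
facet normal 0.852 -0.401 -0.335
outer loop
vertex -3.166 2.897 0.148
vertex -2.537 4.067 0.346
vertex -2.812 3.104 0.8
endloop
endfacet
facet normal -0.251 -0.875 0.414
outer loop
vertex -3.166 2.897 0.148
vertex -2.812 3.104 0.8
vertex -3.558 3.269 0.697
endloop
endfacet
facet normal 0.250 0.875 -0.414
outer loop
vertex -2.537 4.067 0.346
vertex -3.282 4.231 0.243
vertex -2.929 4.439 0.895
endloop
endfacet
facet normal 0.824 0.032 0.566
outer loop
vertex -2.537 4.067 0.346
vertex -2.929 4.439 0.895
vertex -2.812 3.104 0.8
endloop
endfacet
facet normal 0.824 0.032 0.566
outer loop
vertex -2.812 3.104 0.8
vertex -2.929 4.439 0.895
vertex -3.204 3.476 1.35
endloop
endfacet
facet normal -0.251 -0.875 0.413
outer loop
vertex -2.812 3.104 0.8
vertex -3.204 3.476 1.35
vertex -3.558 3.269 0.697
endloop
endfacet
facet normal -0.540 0.611 0.579
outer loop
vertex -4.637 1.13 2.233
vertex -3.804 1.322 2.808
vertex -4.298 2.246 1.371
endloop
endfacet
facet normal -0.808 -0.186 -0.559
outer loop
vertex -3.476 1.318 0.492
vertex -4.637 1.13 2.233
vertex -4.298 2.246 1.371
endloop
endfacet
facet normal -0.541 0.611 0.579
outer loop
vertex -4.298 2.246 1.371
vertex -3.804 1.322 2.808
vertex -3.465 2.438 1.947
endloop
endfacet
facet normal 0.233 0.770 -0.594
outer loop
vertex -3.465 2.438 1.947
vertex -3.476 1.318 0.492
vertex -4.298 2.246 1.371
endloop
endfacet
facet normal -0.233 -0.770 0.595
outer loop
vertex -4.637 1.13 2.233
vertex -2.982 0.394 1.929
vertex -3.804 1.322 2.808
endloop
endfacet
facet normal -0.808 -0.186 -0.559
outer loop
vertex -3.815 0.202 1.353
vertex -4.637 1.13 2.233
vertex -3.476 1.318 0.492
endloop
endfacet
facet normal -0.233 -0.770 0.594
outer loop
vertex -3.815 0.202 1.353
vertex -2.982 0.394 1.929
vertex -4.637 1.13 2.233
endloop
endfacet
facet normal 0.808 0.186 0.559
outer loop
vertex -3.804 1.322 2.808
vertex -2.982 0.394 1.929
vertex -3.465 2.438 1.947
endloop
endfacet
facet normal 0.233 0.770 -0.594
outer loop
vertex -2.643 1.51 1.067
vertex -3.476 1.318 0.492
vertex -3.465 2.438 1.947
endloop
endfacet
facet normal 0.808 0.186 0.559
outer loop
vertex -3.465 2.438 1.947
vertex -2.982 0.394 1.929
vertex -2.643 1.51 1.067
endloop
endfacet
facet normal 0.540 -0.611 -0.579
outer loop
vertex -2.643 1.51 1.067
vertex -3.815 0.202 1.353
vertex -3.476 1.318 0.492
endloop
endfacet
facet normal 0.541 -0.611 -0.578
outer loop
vertex -2.982 0.394 1.929
vertex -3.815 0.202 1.353
vertex -2.643 1.51 1.067
endloop
endfacet

endsolid


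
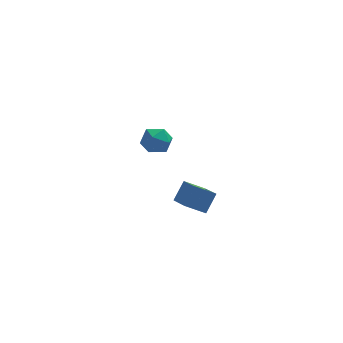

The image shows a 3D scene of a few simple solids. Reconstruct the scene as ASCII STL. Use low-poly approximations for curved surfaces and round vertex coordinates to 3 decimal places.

solid 
facet normal -0.497 -0.444 -0.745
outer loop
vertex 1.108 -3.486 1.498
vertex 0.106 -3.354 2.088
vertex 0.877 -2.019 0.778
endloop
endfacet
facet normal 0.856 -0.113 -0.504
outer loop
vertex 1.474 -1.486 1.672
vertex 1.108 -3.486 1.498
vertex 0.877 -2.019 0.778
endloop
endfacet
facet normal -0.498 -0.444 -0.745
outer loop
vertex 0.877 -2.019 0.778
vertex 0.106 -3.354 2.088
vertex -0.124 -1.887 1.368
endloop
endfacet
facet normal -0.140 0.889 -0.436
outer loop
vertex -0.124 -1.887 1.368
vertex 1.474 -1.486 1.672
vertex 0.877 -2.019 0.778
endloop
endfacet
facet normal 0.140 -0.889 0.436
outer loop
vertex 1.108 -3.486 1.498
vertex 0.703 -2.821 2.982
vertex 0.106 -3.354 2.088
endloop
endfacet
facet normal 0.856 -0.113 -0.504
outer loop
vertex 1.704 -2.953 2.392
vertex 1.108 -3.486 1.498
vertex 1.474 -1.486 1.672
endloop
endfacet
facet normal 0.140 -0.889 0.436
outer loop
vertex 1.704 -2.953 2.392
vertex 0.703 -2.821 2.982
vertex 1.108 -3.486 1.498
endloop
endfacet
facet normal -0.856 0.113 0.504
outer loop
vertex 0.106 -3.354 2.088
vertex 0.703 -2.821 2.982
vertex -0.124 -1.887 1.368
endloop
endfacet
facet normal -0.140 0.889 -0.437
outer loop
vertex 0.472 -1.354 2.262
vertex 1.474 -1.486 1.672
vertex -0.124 -1.887 1.368
endloop
endfacet
facet normal -0.856 0.112 0.504
outer loop
vertex -0.124 -1.887 1.368
vertex 0.703 -2.821 2.982
vertex 0.472 -1.354 2.262
endloop
endfacet
facet normal 0.497 0.444 0.745
outer loop
vertex 0.472 -1.354 2.262
vertex 1.704 -2.953 2.392
vertex 1.474 -1.486 1.672
endloop
endfacet
facet normal 0.498 0.444 0.745
outer loop
vertex 0.703 -2.821 2.982
vertex 1.704 -2.953 2.392
vertex 0.472 -1.354 2.262
endloop
endfacet
facet normal -0.333 0.895 0.298
outer loop
vertex -0.418 4.508 1.225
vertex -0.338 4.247 2.098
vertex 0.366 4.65 1.675
endloop
endfacet
facet normal 0.014 0.946 -0.323
outer loop
vertex -0.418 4.508 1.225
vertex 0.366 4.65 1.675
vertex 0.382 4.354 0.81
endloop
endfacet
facet normal -0.312 0.521 -0.794
outer loop
vertex -0.418 4.508 1.225
vertex 0.382 4.354 0.81
vertex -0.312 3.768 0.698
endloop
endfacet
facet normal -0.861 0.207 -0.464
outer loop
vertex -0.418 4.508 1.225
vertex -0.312 3.768 0.698
vertex -0.757 3.702 1.495
endloop
endfacet
facet normal -0.874 0.438 0.211
outer loop
vertex -0.418 4.508 1.225
vertex -0.757 3.702 1.495
vertex -0.338 4.247 2.098
endloop
endfacet
facet normal 0.677 0.700 -0.227
outer loop
vertex 0.382 4.354 0.81
vertex 0.366 4.65 1.675
vertex 0.957 3.998 1.425
endloop
endfacet
facet normal 0.115 0.617 0.779
outer loop
vertex 0.366 4.65 1.675
vertex -0.338 4.247 2.098
vertex 0.512 3.932 2.222
endloop
endfacet
facet normal -0.759 -0.123 0.639
outer loop
vertex -0.338 4.247 2.098
vertex -0.757 3.702 1.495
vertex -0.182 3.346 2.11
endloop
endfacet
facet normal -0.740 -0.496 -0.454
outer loop
vertex -0.757 3.702 1.495
vertex -0.312 3.768 0.698
vertex -0.166 3.05 1.245
endloop
endfacet
facet normal 0.149 0.013 -0.989
outer loop
vertex -0.312 3.768 0.698
vertex 0.382 4.354 0.81
vertex 0.538 3.453 0.822
endloop
endfacet
facet normal 0.861 -0.207 0.464
outer loop
vertex 0.618 3.192 1.695
vertex 0.957 3.998 1.425
vertex 0.512 3.932 2.222
endloop
endfacet
facet normal 0.312 -0.521 0.794
outer loop
vertex 0.618 3.192 1.695
vertex 0.512 3.932 2.222
vertex -0.182 3.346 2.11
endloop
endfacet
facet normal -0.014 -0.946 0.323
outer loop
vertex 0.618 3.192 1.695
vertex -0.182 3.346 2.11
vertex -0.166 3.05 1.245
endloop
endfacet
facet normal 0.333 -0.895 -0.298
outer loop
vertex 0.618 3.192 1.695
vertex -0.166 3.05 1.245
vertex 0.538 3.453 0.822
endloop
endfacet
facet normal 0.874 -0.438 -0.211
outer loop
vertex 0.618 3.192 1.695
vertex 0.538 3.453 0.822
vertex 0.957 3.998 1.425
endloop
endfacet
facet normal 0.740 0.496 0.454
outer loop
vertex 0.512 3.932 2.222
vertex 0.957 3.998 1.425
vertex 0.366 4.65 1.675
endloop
endfacet
facet normal -0.149 -0.013 0.989
outer loop
vertex -0.182 3.346 2.11
vertex 0.512 3.932 2.222
vertex -0.338 4.247 2.098
endloop
endfacet
facet normal -0.677 -0.700 0.227
outer loop
vertex -0.166 3.05 1.245
vertex -0.182 3.346 2.11
vertex -0.757 3.702 1.495
endloop
endfacet
facet normal -0.115 -0.617 -0.779
outer loop
vertex 0.538 3.453 0.822
vertex -0.166 3.05 1.245
vertex -0.312 3.768 0.698
endloop
endfacet
facet normal 0.759 0.123 -0.639
outer loop
vertex 0.957 3.998 1.425
vertex 0.538 3.453 0.822
vertex 0.382 4.354 0.81
endloop
endfacet

endsolid


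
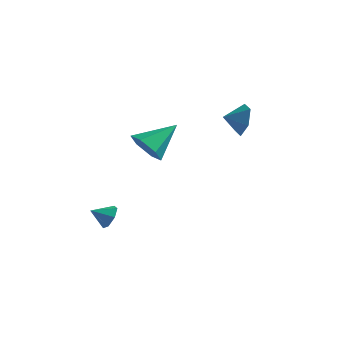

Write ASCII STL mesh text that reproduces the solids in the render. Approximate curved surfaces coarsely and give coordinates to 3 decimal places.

solid 
facet normal 0.697 0.661 -0.279
outer loop
vertex 3.672 1.876 3.098
vertex 3.178 2.031 2.231
vertex 2.966 2.596 3.04
endloop
endfacet
facet normal -0.338 -0.258 0.905
outer loop
vertex 3.672 1.876 3.098
vertex 2.966 2.596 3.04
vertex 2.482 1.369 2.509
endloop
endfacet
facet normal 0.696 0.661 -0.279
outer loop
vertex 2.966 2.596 3.04
vertex 3.178 2.031 2.231
vertex 2.472 2.75 2.173
endloop
endfacet
facet normal -0.854 0.117 0.507
outer loop
vertex 2.966 2.596 3.04
vertex 2.472 2.75 2.173
vertex 2.482 1.369 2.509
endloop
endfacet
facet normal 0.696 0.661 -0.278
outer loop
vertex 2.472 2.75 2.173
vertex 3.178 2.031 2.231
vertex 2.685 2.185 1.363
endloop
endfacet
facet normal -0.975 -0.059 -0.215
outer loop
vertex 2.472 2.75 2.173
vertex 2.685 2.185 1.363
vertex 2.482 1.369 2.509
endloop
endfacet
facet normal 0.697 0.661 -0.279
outer loop
vertex 2.685 2.185 1.363
vertex 3.178 2.031 2.231
vertex 3.391 1.465 1.421
endloop
endfacet
facet normal -0.580 -0.612 -0.538
outer loop
vertex 2.685 2.185 1.363
vertex 3.391 1.465 1.421
vertex 2.482 1.369 2.509
endloop
endfacet
facet normal 0.697 0.661 -0.279
outer loop
vertex 3.391 1.465 1.421
vertex 3.178 2.031 2.231
vertex 3.884 1.311 2.288
endloop
endfacet
facet normal -0.063 -0.988 -0.140
outer loop
vertex 3.391 1.465 1.421
vertex 3.884 1.311 2.288
vertex 2.482 1.369 2.509
endloop
endfacet
facet normal 0.697 0.661 -0.279
outer loop
vertex 3.884 1.311 2.288
vertex 3.178 2.031 2.231
vertex 3.672 1.876 3.098
endloop
endfacet
facet normal 0.058 -0.812 0.581
outer loop
vertex 3.884 1.311 2.288
vertex 3.672 1.876 3.098
vertex 2.482 1.369 2.509
endloop
endfacet
facet normal 0.677 0.560 -0.477
outer loop
vertex -1.65 -1.705 -3.955
vertex -2.201 -1.293 -4.253
vertex -1.834 -1.187 -3.608
endloop
endfacet
facet normal 0.209 -0.492 0.845
outer loop
vertex -1.65 -1.705 -3.955
vertex -1.834 -1.187 -3.608
vertex -2.919 -1.887 -3.747
endloop
endfacet
facet normal 0.677 0.561 -0.477
outer loop
vertex -1.834 -1.187 -3.608
vertex -2.201 -1.293 -4.253
vertex -2.295 -0.748 -3.746
endloop
endfacet
facet normal -0.192 0.105 0.976
outer loop
vertex -1.834 -1.187 -3.608
vertex -2.295 -0.748 -3.746
vertex -2.919 -1.887 -3.747
endloop
endfacet
facet normal 0.677 0.561 -0.477
outer loop
vertex -2.295 -0.748 -3.746
vertex -2.201 -1.293 -4.253
vertex -2.685 -0.72 -4.266
endloop
endfacet
facet normal -0.724 0.396 0.564
outer loop
vertex -2.295 -0.748 -3.746
vertex -2.685 -0.72 -4.266
vertex -2.919 -1.887 -3.747
endloop
endfacet
facet normal 0.677 0.561 -0.477
outer loop
vertex -2.685 -0.72 -4.266
vertex -2.201 -1.293 -4.253
vertex -2.711 -1.123 -4.776
endloop
endfacet
facet normal -0.984 0.162 -0.078
outer loop
vertex -2.685 -0.72 -4.266
vertex -2.711 -1.123 -4.776
vertex -2.919 -1.887 -3.747
endloop
endfacet
facet normal 0.677 0.560 -0.478
outer loop
vertex -2.711 -1.123 -4.776
vertex -2.201 -1.293 -4.253
vertex -2.353 -1.654 -4.892
endloop
endfacet
facet normal -0.776 -0.421 -0.469
outer loop
vertex -2.711 -1.123 -4.776
vertex -2.353 -1.654 -4.892
vertex -2.919 -1.887 -3.747
endloop
endfacet
facet normal 0.677 0.560 -0.478
outer loop
vertex -2.353 -1.654 -4.892
vertex -2.201 -1.293 -4.253
vertex -1.881 -1.913 -4.527
endloop
endfacet
facet normal -0.259 -0.914 -0.314
outer loop
vertex -2.353 -1.654 -4.892
vertex -1.881 -1.913 -4.527
vertex -2.919 -1.887 -3.747
endloop
endfacet
facet normal 0.677 0.560 -0.477
outer loop
vertex -1.881 -1.913 -4.527
vertex -2.201 -1.293 -4.253
vertex -1.65 -1.705 -3.955
endloop
endfacet
facet normal 0.180 -0.946 0.271
outer loop
vertex -1.881 -1.913 -4.527
vertex -1.65 -1.705 -3.955
vertex -2.919 -1.887 -3.747
endloop
endfacet
facet normal -0.382 -0.741 -0.553
outer loop
vertex 0.149 -0.403 -0.219
vertex -0.637 -0.501 0.455
vertex -0.723 0.147 -0.354
endloop
endfacet
facet normal 0.508 0.674 -0.536
outer loop
vertex 0.149 -0.403 -0.219
vertex -0.723 0.147 -0.354
vertex 0.157 1.041 1.605
endloop
endfacet
facet normal -0.382 -0.741 -0.553
outer loop
vertex -0.723 0.147 -0.354
vertex -0.637 -0.501 0.455
vertex -1.509 0.049 0.32
endloop
endfacet
facet normal -0.337 0.905 -0.261
outer loop
vertex -0.723 0.147 -0.354
vertex -1.509 0.049 0.32
vertex 0.157 1.041 1.605
endloop
endfacet
facet normal -0.382 -0.741 -0.553
outer loop
vertex -1.509 0.049 0.32
vertex -0.637 -0.501 0.455
vertex -1.423 -0.599 1.129
endloop
endfacet
facet normal -0.693 0.525 0.494
outer loop
vertex -1.509 0.049 0.32
vertex -1.423 -0.599 1.129
vertex 0.157 1.041 1.605
endloop
endfacet
facet normal -0.381 -0.742 -0.552
outer loop
vertex -1.423 -0.599 1.129
vertex -0.637 -0.501 0.455
vertex -0.55 -1.148 1.264
endloop
endfacet
facet normal -0.205 -0.086 0.975
outer loop
vertex -1.423 -0.599 1.129
vertex -0.55 -1.148 1.264
vertex 0.157 1.041 1.605
endloop
endfacet
facet normal -0.381 -0.742 -0.552
outer loop
vertex -0.55 -1.148 1.264
vertex -0.637 -0.501 0.455
vertex 0.236 -1.05 0.59
endloop
endfacet
facet normal 0.640 -0.316 0.700
outer loop
vertex -0.55 -1.148 1.264
vertex 0.236 -1.05 0.59
vertex 0.157 1.041 1.605
endloop
endfacet
facet normal -0.381 -0.742 -0.552
outer loop
vertex 0.236 -1.05 0.59
vertex -0.637 -0.501 0.455
vertex 0.149 -0.403 -0.219
endloop
endfacet
facet normal 0.996 0.065 -0.055
outer loop
vertex 0.236 -1.05 0.59
vertex 0.149 -0.403 -0.219
vertex 0.157 1.041 1.605
endloop
endfacet

endsolid


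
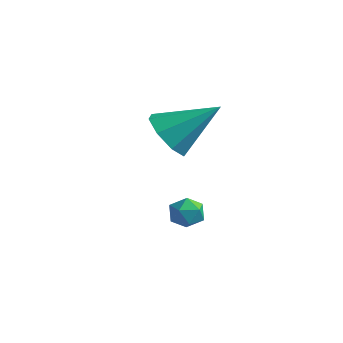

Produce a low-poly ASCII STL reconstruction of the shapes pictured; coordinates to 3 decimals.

solid 
facet normal -0.568 -0.567 -0.596
outer loop
vertex 0.472 -3.089 2.396
vertex -0.269 -3.017 3.034
vertex 0.029 -2.499 2.257
endloop
endfacet
facet normal 0.757 0.458 -0.466
outer loop
vertex 0.472 -3.089 2.396
vertex 0.029 -2.499 2.257
vertex 0.869 -1.883 4.226
endloop
endfacet
facet normal -0.568 -0.567 -0.596
outer loop
vertex 0.029 -2.499 2.257
vertex -0.269 -3.017 3.034
vertex -0.588 -2.213 2.573
endloop
endfacet
facet normal 0.224 0.899 -0.377
outer loop
vertex 0.029 -2.499 2.257
vertex -0.588 -2.213 2.573
vertex 0.869 -1.883 4.226
endloop
endfacet
facet normal -0.569 -0.567 -0.596
outer loop
vertex -0.588 -2.213 2.573
vertex -0.269 -3.017 3.034
vertex -1.018 -2.398 3.16
endloop
endfacet
facet normal -0.303 0.950 0.077
outer loop
vertex -0.588 -2.213 2.573
vertex -1.018 -2.398 3.16
vertex 0.869 -1.883 4.226
endloop
endfacet
facet normal -0.569 -0.567 -0.596
outer loop
vertex -1.018 -2.398 3.16
vertex -0.269 -3.017 3.034
vertex -1.009 -2.945 3.672
endloop
endfacet
facet normal -0.515 0.581 0.630
outer loop
vertex -1.018 -2.398 3.16
vertex -1.009 -2.945 3.672
vertex 0.869 -1.883 4.226
endloop
endfacet
facet normal -0.569 -0.567 -0.596
outer loop
vertex -1.009 -2.945 3.672
vertex -0.269 -3.017 3.034
vertex -0.567 -3.535 3.811
endloop
endfacet
facet normal -0.288 0.010 0.958
outer loop
vertex -1.009 -2.945 3.672
vertex -0.567 -3.535 3.811
vertex 0.869 -1.883 4.226
endloop
endfacet
facet normal -0.568 -0.567 -0.596
outer loop
vertex -0.567 -3.535 3.811
vertex -0.269 -3.017 3.034
vertex 0.05 -3.821 3.495
endloop
endfacet
facet normal 0.245 -0.431 0.868
outer loop
vertex -0.567 -3.535 3.811
vertex 0.05 -3.821 3.495
vertex 0.869 -1.883 4.226
endloop
endfacet
facet normal -0.568 -0.567 -0.596
outer loop
vertex 0.05 -3.821 3.495
vertex -0.269 -3.017 3.034
vertex 0.48 -3.636 2.909
endloop
endfacet
facet normal 0.772 -0.482 0.414
outer loop
vertex 0.05 -3.821 3.495
vertex 0.48 -3.636 2.909
vertex 0.869 -1.883 4.226
endloop
endfacet
facet normal -0.568 -0.567 -0.596
outer loop
vertex 0.48 -3.636 2.909
vertex -0.269 -3.017 3.034
vertex 0.472 -3.089 2.396
endloop
endfacet
facet normal 0.984 -0.115 -0.138
outer loop
vertex 0.48 -3.636 2.909
vertex 0.472 -3.089 2.396
vertex 0.869 -1.883 4.226
endloop
endfacet
facet normal -0.993 0.046 0.109
outer loop
vertex -0.293 -2.714 -0.613
vertex -0.241 -2.978 -0.031
vertex -0.219 -2.341 -0.097
endloop
endfacet
facet normal -0.759 0.575 -0.307
outer loop
vertex -0.293 -2.714 -0.613
vertex -0.219 -2.341 -0.097
vertex 0.1 -2.208 -0.637
endloop
endfacet
facet normal -0.418 0.284 -0.863
outer loop
vertex -0.293 -2.714 -0.613
vertex 0.1 -2.208 -0.637
vertex 0.275 -2.764 -0.905
endloop
endfacet
facet normal -0.443 -0.424 -0.790
outer loop
vertex -0.293 -2.714 -0.613
vertex 0.275 -2.764 -0.905
vertex 0.064 -3.24 -0.531
endloop
endfacet
facet normal -0.799 -0.571 -0.188
outer loop
vertex -0.293 -2.714 -0.613
vertex 0.064 -3.24 -0.531
vertex -0.241 -2.978 -0.031
endloop
endfacet
facet normal -0.285 0.956 0.067
outer loop
vertex 0.1 -2.208 -0.637
vertex -0.219 -2.341 -0.097
vertex 0.396 -2.16 -0.069
endloop
endfacet
facet normal -0.664 0.100 0.741
outer loop
vertex -0.219 -2.341 -0.097
vertex -0.241 -2.978 -0.031
vertex 0.185 -2.636 0.305
endloop
endfacet
facet normal -0.350 -0.900 0.258
outer loop
vertex -0.241 -2.978 -0.031
vertex 0.064 -3.24 -0.531
vertex 0.36 -3.192 0.037
endloop
endfacet
facet normal 0.227 -0.662 -0.714
outer loop
vertex 0.064 -3.24 -0.531
vertex 0.275 -2.764 -0.905
vertex 0.679 -3.059 -0.503
endloop
endfacet
facet normal 0.267 0.485 -0.833
outer loop
vertex 0.275 -2.764 -0.905
vertex 0.1 -2.208 -0.637
vertex 0.701 -2.422 -0.569
endloop
endfacet
facet normal 0.443 0.424 0.790
outer loop
vertex 0.753 -2.686 0.013
vertex 0.396 -2.16 -0.069
vertex 0.185 -2.636 0.305
endloop
endfacet
facet normal 0.418 -0.284 0.863
outer loop
vertex 0.753 -2.686 0.013
vertex 0.185 -2.636 0.305
vertex 0.36 -3.192 0.037
endloop
endfacet
facet normal 0.759 -0.575 0.307
outer loop
vertex 0.753 -2.686 0.013
vertex 0.36 -3.192 0.037
vertex 0.679 -3.059 -0.503
endloop
endfacet
facet normal 0.993 -0.046 -0.109
outer loop
vertex 0.753 -2.686 0.013
vertex 0.679 -3.059 -0.503
vertex 0.701 -2.422 -0.569
endloop
endfacet
facet normal 0.799 0.571 0.188
outer loop
vertex 0.753 -2.686 0.013
vertex 0.701 -2.422 -0.569
vertex 0.396 -2.16 -0.069
endloop
endfacet
facet normal -0.227 0.662 0.714
outer loop
vertex 0.185 -2.636 0.305
vertex 0.396 -2.16 -0.069
vertex -0.219 -2.341 -0.097
endloop
endfacet
facet normal -0.267 -0.485 0.833
outer loop
vertex 0.36 -3.192 0.037
vertex 0.185 -2.636 0.305
vertex -0.241 -2.978 -0.031
endloop
endfacet
facet normal 0.285 -0.956 -0.067
outer loop
vertex 0.679 -3.059 -0.503
vertex 0.36 -3.192 0.037
vertex 0.064 -3.24 -0.531
endloop
endfacet
facet normal 0.664 -0.100 -0.741
outer loop
vertex 0.701 -2.422 -0.569
vertex 0.679 -3.059 -0.503
vertex 0.275 -2.764 -0.905
endloop
endfacet
facet normal 0.350 0.900 -0.258
outer loop
vertex 0.396 -2.16 -0.069
vertex 0.701 -2.422 -0.569
vertex 0.1 -2.208 -0.637
endloop
endfacet

endsolid


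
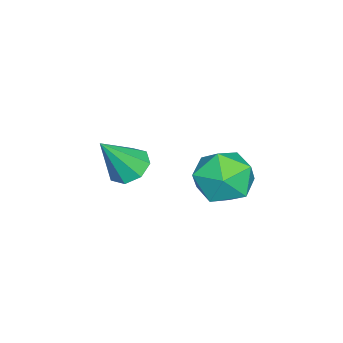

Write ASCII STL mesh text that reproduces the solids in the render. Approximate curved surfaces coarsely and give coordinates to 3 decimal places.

solid 
facet normal -0.052 0.999 -0.003
outer loop
vertex -0.438 2.26 3.479
vertex -1.373 2.211 3.476
vertex -0.908 2.238 4.288
endloop
endfacet
facet normal 0.537 0.775 0.333
outer loop
vertex -0.438 2.26 3.479
vertex -0.908 2.238 4.288
vertex -0.124 1.737 4.189
endloop
endfacet
facet normal 0.916 0.380 -0.125
outer loop
vertex -0.438 2.26 3.479
vertex -0.124 1.737 4.189
vertex -0.104 1.401 3.316
endloop
endfacet
facet normal 0.562 0.360 -0.745
outer loop
vertex -0.438 2.26 3.479
vertex -0.104 1.401 3.316
vertex -0.876 1.694 2.875
endloop
endfacet
facet normal -0.037 0.742 -0.669
outer loop
vertex -0.438 2.26 3.479
vertex -0.876 1.694 2.875
vertex -1.373 2.211 3.476
endloop
endfacet
facet normal 0.337 0.354 0.873
outer loop
vertex -0.124 1.737 4.189
vertex -0.908 2.238 4.288
vertex -0.864 1.366 4.625
endloop
endfacet
facet normal -0.616 0.716 0.329
outer loop
vertex -0.908 2.238 4.288
vertex -1.373 2.211 3.476
vertex -1.636 1.659 4.184
endloop
endfacet
facet normal -0.592 0.301 -0.748
outer loop
vertex -1.373 2.211 3.476
vertex -0.876 1.694 2.875
vertex -1.616 1.323 3.311
endloop
endfacet
facet normal 0.377 -0.317 -0.870
outer loop
vertex -0.876 1.694 2.875
vertex -0.104 1.401 3.316
vertex -0.832 0.822 3.212
endloop
endfacet
facet normal 0.950 -0.284 0.131
outer loop
vertex -0.104 1.401 3.316
vertex -0.124 1.737 4.189
vertex -0.367 0.849 4.024
endloop
endfacet
facet normal -0.562 -0.360 0.745
outer loop
vertex -1.302 0.8 4.021
vertex -0.864 1.366 4.625
vertex -1.636 1.659 4.184
endloop
endfacet
facet normal -0.916 -0.380 0.125
outer loop
vertex -1.302 0.8 4.021
vertex -1.636 1.659 4.184
vertex -1.616 1.323 3.311
endloop
endfacet
facet normal -0.537 -0.775 -0.333
outer loop
vertex -1.302 0.8 4.021
vertex -1.616 1.323 3.311
vertex -0.832 0.822 3.212
endloop
endfacet
facet normal 0.052 -0.999 0.003
outer loop
vertex -1.302 0.8 4.021
vertex -0.832 0.822 3.212
vertex -0.367 0.849 4.024
endloop
endfacet
facet normal 0.037 -0.742 0.669
outer loop
vertex -1.302 0.8 4.021
vertex -0.367 0.849 4.024
vertex -0.864 1.366 4.625
endloop
endfacet
facet normal -0.377 0.317 0.870
outer loop
vertex -1.636 1.659 4.184
vertex -0.864 1.366 4.625
vertex -0.908 2.238 4.288
endloop
endfacet
facet normal -0.950 0.284 -0.131
outer loop
vertex -1.616 1.323 3.311
vertex -1.636 1.659 4.184
vertex -1.373 2.211 3.476
endloop
endfacet
facet normal -0.337 -0.354 -0.873
outer loop
vertex -0.832 0.822 3.212
vertex -1.616 1.323 3.311
vertex -0.876 1.694 2.875
endloop
endfacet
facet normal 0.616 -0.716 -0.329
outer loop
vertex -0.367 0.849 4.024
vertex -0.832 0.822 3.212
vertex -0.104 1.401 3.316
endloop
endfacet
facet normal 0.592 -0.301 0.748
outer loop
vertex -0.864 1.366 4.625
vertex -0.367 0.849 4.024
vertex -0.124 1.737 4.189
endloop
endfacet
facet normal -0.431 0.363 -0.826
outer loop
vertex -1.723 -0.994 2.508
vertex -2.163 -1.5 2.515
vertex -2.146 -0.884 2.777
endloop
endfacet
facet normal 0.502 0.706 0.500
outer loop
vertex -1.723 -0.994 2.508
vertex -2.146 -0.884 2.777
vertex -1.497 -2.06 3.785
endloop
endfacet
facet normal -0.433 0.363 -0.825
outer loop
vertex -2.146 -0.884 2.777
vertex -2.163 -1.5 2.515
vertex -2.578 -1.135 2.893
endloop
endfacet
facet normal -0.137 0.600 0.788
outer loop
vertex -2.146 -0.884 2.777
vertex -2.578 -1.135 2.893
vertex -1.497 -2.06 3.785
endloop
endfacet
facet normal -0.431 0.364 -0.825
outer loop
vertex -2.578 -1.135 2.893
vertex -2.163 -1.5 2.515
vertex -2.767 -1.599 2.787
endloop
endfacet
facet normal -0.602 0.064 0.796
outer loop
vertex -2.578 -1.135 2.893
vertex -2.767 -1.599 2.787
vertex -1.497 -2.06 3.785
endloop
endfacet
facet normal -0.431 0.364 -0.825
outer loop
vertex -2.767 -1.599 2.787
vertex -2.163 -1.5 2.515
vertex -2.602 -2.006 2.521
endloop
endfacet
facet normal -0.620 -0.590 0.517
outer loop
vertex -2.767 -1.599 2.787
vertex -2.602 -2.006 2.521
vertex -1.497 -2.06 3.785
endloop
endfacet
facet normal -0.431 0.364 -0.826
outer loop
vertex -2.602 -2.006 2.521
vertex -2.163 -1.5 2.515
vertex -2.179 -2.116 2.252
endloop
endfacet
facet normal -0.180 -0.977 0.116
outer loop
vertex -2.602 -2.006 2.521
vertex -2.179 -2.116 2.252
vertex -1.497 -2.06 3.785
endloop
endfacet
facet normal -0.433 0.363 -0.825
outer loop
vertex -2.179 -2.116 2.252
vertex -2.163 -1.5 2.515
vertex -1.747 -1.865 2.136
endloop
endfacet
facet normal 0.460 -0.871 -0.173
outer loop
vertex -2.179 -2.116 2.252
vertex -1.747 -1.865 2.136
vertex -1.497 -2.06 3.785
endloop
endfacet
facet normal -0.432 0.364 -0.825
outer loop
vertex -1.747 -1.865 2.136
vertex -2.163 -1.5 2.515
vertex -1.558 -1.4 2.242
endloop
endfacet
facet normal 0.925 -0.335 -0.180
outer loop
vertex -1.747 -1.865 2.136
vertex -1.558 -1.4 2.242
vertex -1.497 -2.06 3.785
endloop
endfacet
facet normal -0.432 0.365 -0.825
outer loop
vertex -1.558 -1.4 2.242
vertex -2.163 -1.5 2.515
vertex -1.723 -0.994 2.508
endloop
endfacet
facet normal 0.943 0.318 0.099
outer loop
vertex -1.558 -1.4 2.242
vertex -1.723 -0.994 2.508
vertex -1.497 -2.06 3.785
endloop
endfacet

endsolid


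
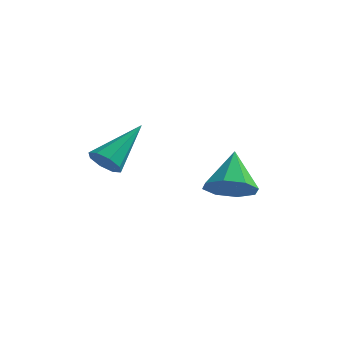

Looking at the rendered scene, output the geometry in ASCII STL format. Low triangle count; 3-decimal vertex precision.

solid 
facet normal 0.176 -0.669 -0.722
outer loop
vertex 2.401 -3.342 -1.726
vertex 1.696 -2.926 -2.283
vertex 2.67 -2.791 -2.171
endloop
endfacet
facet normal 0.737 0.169 0.655
outer loop
vertex 2.401 -3.342 -1.726
vertex 2.67 -2.791 -2.171
vertex 1.384 -1.734 -0.997
endloop
endfacet
facet normal 0.176 -0.669 -0.722
outer loop
vertex 2.67 -2.791 -2.171
vertex 1.696 -2.926 -2.283
vertex 2.369 -2.319 -2.682
endloop
endfacet
facet normal 0.721 0.666 0.190
outer loop
vertex 2.67 -2.791 -2.171
vertex 2.369 -2.319 -2.682
vertex 1.384 -1.734 -0.997
endloop
endfacet
facet normal 0.174 -0.669 -0.723
outer loop
vertex 2.369 -2.319 -2.682
vertex 1.696 -2.926 -2.283
vertex 1.673 -2.202 -2.958
endloop
endfacet
facet normal 0.236 0.952 -0.192
outer loop
vertex 2.369 -2.319 -2.682
vertex 1.673 -2.202 -2.958
vertex 1.384 -1.734 -0.997
endloop
endfacet
facet normal 0.176 -0.668 -0.723
outer loop
vertex 1.673 -2.202 -2.958
vertex 1.696 -2.926 -2.283
vertex 0.991 -2.51 -2.839
endloop
endfacet
facet normal -0.435 0.859 -0.269
outer loop
vertex 1.673 -2.202 -2.958
vertex 0.991 -2.51 -2.839
vertex 1.384 -1.734 -0.997
endloop
endfacet
facet normal 0.174 -0.669 -0.722
outer loop
vertex 0.991 -2.51 -2.839
vertex 1.696 -2.926 -2.283
vertex 0.722 -3.06 -2.394
endloop
endfacet
facet normal -0.897 0.443 0.005
outer loop
vertex 0.991 -2.51 -2.839
vertex 0.722 -3.06 -2.394
vertex 1.384 -1.734 -0.997
endloop
endfacet
facet normal 0.174 -0.669 -0.722
outer loop
vertex 0.722 -3.06 -2.394
vertex 1.696 -2.926 -2.283
vertex 1.023 -3.532 -1.884
endloop
endfacet
facet normal -0.881 -0.055 0.469
outer loop
vertex 0.722 -3.06 -2.394
vertex 1.023 -3.532 -1.884
vertex 1.384 -1.734 -0.997
endloop
endfacet
facet normal 0.175 -0.669 -0.722
outer loop
vertex 1.023 -3.532 -1.884
vertex 1.696 -2.926 -2.283
vertex 1.719 -3.649 -1.607
endloop
endfacet
facet normal -0.397 -0.341 0.852
outer loop
vertex 1.023 -3.532 -1.884
vertex 1.719 -3.649 -1.607
vertex 1.384 -1.734 -0.997
endloop
endfacet
facet normal 0.175 -0.669 -0.722
outer loop
vertex 1.719 -3.649 -1.607
vertex 1.696 -2.926 -2.283
vertex 2.401 -3.342 -1.726
endloop
endfacet
facet normal 0.274 -0.248 0.929
outer loop
vertex 1.719 -3.649 -1.607
vertex 2.401 -3.342 -1.726
vertex 1.384 -1.734 -0.997
endloop
endfacet
facet normal -0.289 -0.763 -0.579
outer loop
vertex -1.716 -4.464 -1.222
vertex -2.377 -4.234 -1.195
vertex -1.83 -4.121 -1.617
endloop
endfacet
facet normal 0.977 0.130 -0.169
outer loop
vertex -1.716 -4.464 -1.222
vertex -1.83 -4.121 -1.617
vertex -1.743 -2.566 0.075
endloop
endfacet
facet normal -0.291 -0.761 -0.580
outer loop
vertex -1.83 -4.121 -1.617
vertex -2.377 -4.234 -1.195
vertex -2.264 -3.843 -1.764
endloop
endfacet
facet normal 0.571 0.590 -0.571
outer loop
vertex -1.83 -4.121 -1.617
vertex -2.264 -3.843 -1.764
vertex -1.743 -2.566 0.075
endloop
endfacet
facet normal -0.289 -0.761 -0.580
outer loop
vertex -2.264 -3.843 -1.764
vertex -2.377 -4.234 -1.195
vertex -2.764 -3.795 -1.578
endloop
endfacet
facet normal -0.122 0.831 -0.543
outer loop
vertex -2.264 -3.843 -1.764
vertex -2.764 -3.795 -1.578
vertex -1.743 -2.566 0.075
endloop
endfacet
facet normal -0.290 -0.761 -0.580
outer loop
vertex -2.764 -3.795 -1.578
vertex -2.377 -4.234 -1.195
vertex -3.037 -4.004 -1.167
endloop
endfacet
facet normal -0.695 0.712 -0.100
outer loop
vertex -2.764 -3.795 -1.578
vertex -3.037 -4.004 -1.167
vertex -1.743 -2.566 0.075
endloop
endfacet
facet normal -0.290 -0.762 -0.580
outer loop
vertex -3.037 -4.004 -1.167
vertex -2.377 -4.234 -1.195
vertex -2.923 -4.348 -0.772
endloop
endfacet
facet normal -0.813 0.302 0.498
outer loop
vertex -3.037 -4.004 -1.167
vertex -2.923 -4.348 -0.772
vertex -1.743 -2.566 0.075
endloop
endfacet
facet normal -0.290 -0.762 -0.579
outer loop
vertex -2.923 -4.348 -0.772
vertex -2.377 -4.234 -1.195
vertex -2.489 -4.625 -0.625
endloop
endfacet
facet normal -0.406 -0.159 0.900
outer loop
vertex -2.923 -4.348 -0.772
vertex -2.489 -4.625 -0.625
vertex -1.743 -2.566 0.075
endloop
endfacet
facet normal -0.289 -0.762 -0.580
outer loop
vertex -2.489 -4.625 -0.625
vertex -2.377 -4.234 -1.195
vertex -1.989 -4.673 -0.811
endloop
endfacet
facet normal 0.286 -0.400 0.871
outer loop
vertex -2.489 -4.625 -0.625
vertex -1.989 -4.673 -0.811
vertex -1.743 -2.566 0.075
endloop
endfacet
facet normal -0.289 -0.762 -0.579
outer loop
vertex -1.989 -4.673 -0.811
vertex -2.377 -4.234 -1.195
vertex -1.716 -4.464 -1.222
endloop
endfacet
facet normal 0.859 -0.280 0.428
outer loop
vertex -1.989 -4.673 -0.811
vertex -1.716 -4.464 -1.222
vertex -1.743 -2.566 0.075
endloop
endfacet

endsolid


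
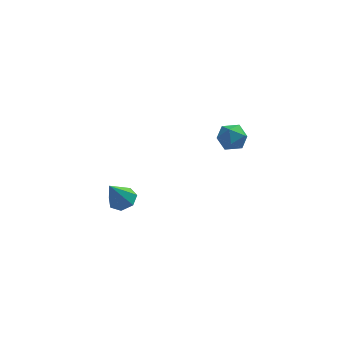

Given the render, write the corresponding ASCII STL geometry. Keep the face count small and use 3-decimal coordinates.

solid 
facet normal -0.946 0.306 0.108
outer loop
vertex 2.898 -1.045 1.933
vertex 2.779 -1.568 2.374
vertex 3.004 -0.957 2.613
endloop
endfacet
facet normal -0.515 0.856 -0.030
outer loop
vertex 2.898 -1.045 1.933
vertex 3.004 -0.957 2.613
vertex 3.458 -0.7 2.155
endloop
endfacet
facet normal -0.191 0.731 -0.655
outer loop
vertex 2.898 -1.045 1.933
vertex 3.458 -0.7 2.155
vertex 3.514 -1.154 1.632
endloop
endfacet
facet normal -0.422 0.102 -0.901
outer loop
vertex 2.898 -1.045 1.933
vertex 3.514 -1.154 1.632
vertex 3.094 -1.69 1.768
endloop
endfacet
facet normal -0.889 -0.160 -0.430
outer loop
vertex 2.898 -1.045 1.933
vertex 3.094 -1.69 1.768
vertex 2.779 -1.568 2.374
endloop
endfacet
facet normal -0.015 0.878 0.478
outer loop
vertex 3.458 -0.7 2.155
vertex 3.004 -0.957 2.613
vertex 3.686 -1.01 2.732
endloop
endfacet
facet normal -0.712 -0.013 0.702
outer loop
vertex 3.004 -0.957 2.613
vertex 2.779 -1.568 2.374
vertex 3.266 -1.546 2.868
endloop
endfacet
facet normal -0.619 -0.767 -0.167
outer loop
vertex 2.779 -1.568 2.374
vertex 3.094 -1.69 1.768
vertex 3.322 -2.0 2.345
endloop
endfacet
facet normal 0.136 -0.342 -0.930
outer loop
vertex 3.094 -1.69 1.768
vertex 3.514 -1.154 1.632
vertex 3.776 -1.743 1.887
endloop
endfacet
facet normal 0.509 0.676 -0.532
outer loop
vertex 3.514 -1.154 1.632
vertex 3.458 -0.7 2.155
vertex 4.001 -1.132 2.126
endloop
endfacet
facet normal 0.422 -0.102 0.901
outer loop
vertex 3.882 -1.655 2.567
vertex 3.686 -1.01 2.732
vertex 3.266 -1.546 2.868
endloop
endfacet
facet normal 0.191 -0.731 0.655
outer loop
vertex 3.882 -1.655 2.567
vertex 3.266 -1.546 2.868
vertex 3.322 -2.0 2.345
endloop
endfacet
facet normal 0.515 -0.856 0.030
outer loop
vertex 3.882 -1.655 2.567
vertex 3.322 -2.0 2.345
vertex 3.776 -1.743 1.887
endloop
endfacet
facet normal 0.946 -0.306 -0.108
outer loop
vertex 3.882 -1.655 2.567
vertex 3.776 -1.743 1.887
vertex 4.001 -1.132 2.126
endloop
endfacet
facet normal 0.889 0.160 0.430
outer loop
vertex 3.882 -1.655 2.567
vertex 4.001 -1.132 2.126
vertex 3.686 -1.01 2.732
endloop
endfacet
facet normal -0.136 0.342 0.930
outer loop
vertex 3.266 -1.546 2.868
vertex 3.686 -1.01 2.732
vertex 3.004 -0.957 2.613
endloop
endfacet
facet normal -0.509 -0.676 0.532
outer loop
vertex 3.322 -2.0 2.345
vertex 3.266 -1.546 2.868
vertex 2.779 -1.568 2.374
endloop
endfacet
facet normal 0.015 -0.878 -0.478
outer loop
vertex 3.776 -1.743 1.887
vertex 3.322 -2.0 2.345
vertex 3.094 -1.69 1.768
endloop
endfacet
facet normal 0.712 0.013 -0.702
outer loop
vertex 4.001 -1.132 2.126
vertex 3.776 -1.743 1.887
vertex 3.514 -1.154 1.632
endloop
endfacet
facet normal 0.619 0.767 0.167
outer loop
vertex 3.686 -1.01 2.732
vertex 4.001 -1.132 2.126
vertex 3.458 -0.7 2.155
endloop
endfacet
facet normal 0.374 0.316 -0.872
outer loop
vertex -0.672 1.64 -3.291
vertex -0.992 1.155 -3.604
vertex -1.201 1.767 -3.472
endloop
endfacet
facet normal -0.057 0.732 0.679
outer loop
vertex -0.672 1.64 -3.291
vertex -1.201 1.767 -3.472
vertex -1.528 0.705 -2.356
endloop
endfacet
facet normal 0.374 0.316 -0.872
outer loop
vertex -1.201 1.767 -3.472
vertex -0.992 1.155 -3.604
vertex -1.572 1.433 -3.752
endloop
endfacet
facet normal -0.756 0.570 0.321
outer loop
vertex -1.201 1.767 -3.472
vertex -1.572 1.433 -3.752
vertex -1.528 0.705 -2.356
endloop
endfacet
facet normal 0.373 0.314 -0.873
outer loop
vertex -1.572 1.433 -3.752
vertex -0.992 1.155 -3.604
vertex -1.507 0.889 -3.92
endloop
endfacet
facet normal -0.994 -0.111 -0.026
outer loop
vertex -1.572 1.433 -3.752
vertex -1.507 0.889 -3.92
vertex -1.528 0.705 -2.356
endloop
endfacet
facet normal 0.373 0.315 -0.873
outer loop
vertex -1.507 0.889 -3.92
vertex -0.992 1.155 -3.604
vertex -1.054 0.546 -3.85
endloop
endfacet
facet normal -0.590 -0.801 -0.102
outer loop
vertex -1.507 0.889 -3.92
vertex -1.054 0.546 -3.85
vertex -1.528 0.705 -2.356
endloop
endfacet
facet normal 0.375 0.314 -0.872
outer loop
vertex -1.054 0.546 -3.85
vertex -0.992 1.155 -3.604
vertex -0.555 0.661 -3.594
endloop
endfacet
facet normal 0.148 -0.977 0.151
outer loop
vertex -1.054 0.546 -3.85
vertex -0.555 0.661 -3.594
vertex -1.528 0.705 -2.356
endloop
endfacet
facet normal 0.374 0.314 -0.873
outer loop
vertex -0.555 0.661 -3.594
vertex -0.992 1.155 -3.604
vertex -0.385 1.148 -3.346
endloop
endfacet
facet normal 0.668 -0.509 0.543
outer loop
vertex -0.555 0.661 -3.594
vertex -0.385 1.148 -3.346
vertex -1.528 0.705 -2.356
endloop
endfacet
facet normal 0.374 0.316 -0.872
outer loop
vertex -0.385 1.148 -3.346
vertex -0.992 1.155 -3.604
vertex -0.672 1.64 -3.291
endloop
endfacet
facet normal 0.577 0.250 0.778
outer loop
vertex -0.385 1.148 -3.346
vertex -0.672 1.64 -3.291
vertex -1.528 0.705 -2.356
endloop
endfacet

endsolid
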